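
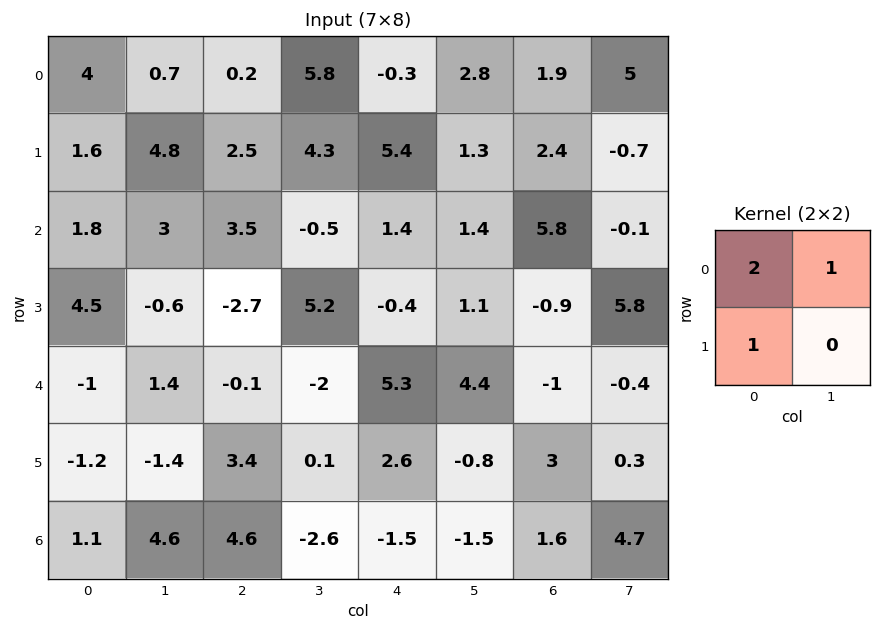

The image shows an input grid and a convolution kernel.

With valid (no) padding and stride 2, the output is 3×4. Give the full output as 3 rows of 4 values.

Output[0,0]: The receptive field on the input at this output position is [4 0.7 / 1.6 4.8]. Elementwise product with the kernel and sum: 4·2 + 0.7·1 + 1.6·1.
Output[0,1]: The receptive field on the input at this output position is [0.2 5.8 / 2.5 4.3]. Elementwise product with the kernel and sum: 0.2·2 + 5.8·1 + 2.5·1.

10.3 8.7 7.6 11.2
11.1 3.8 3.8 10.6
-1.8 1.2 17.6 0.6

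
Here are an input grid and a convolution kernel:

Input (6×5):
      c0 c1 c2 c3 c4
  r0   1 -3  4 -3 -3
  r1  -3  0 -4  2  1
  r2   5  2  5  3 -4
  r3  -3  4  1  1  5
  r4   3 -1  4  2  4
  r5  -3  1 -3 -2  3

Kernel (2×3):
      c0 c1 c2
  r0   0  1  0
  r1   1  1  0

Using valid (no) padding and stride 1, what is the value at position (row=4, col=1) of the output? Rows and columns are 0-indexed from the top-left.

2

The receptive field on the input at this output position is [-1 4 2 / 1 -3 -2]. Elementwise product with the kernel and sum: 4·1 + 1·1 + -3·1.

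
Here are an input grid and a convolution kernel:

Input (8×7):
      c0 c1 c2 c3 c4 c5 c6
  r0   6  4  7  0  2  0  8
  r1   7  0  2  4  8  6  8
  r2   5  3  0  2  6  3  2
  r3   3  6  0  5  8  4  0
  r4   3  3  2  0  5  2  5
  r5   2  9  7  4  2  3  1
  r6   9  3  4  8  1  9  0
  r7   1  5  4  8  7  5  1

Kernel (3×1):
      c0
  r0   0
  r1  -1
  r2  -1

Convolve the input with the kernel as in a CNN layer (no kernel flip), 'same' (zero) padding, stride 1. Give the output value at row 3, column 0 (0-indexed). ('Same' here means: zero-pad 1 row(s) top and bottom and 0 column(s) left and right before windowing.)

The receptive field on the zero-padded input at this output position is [5 / 3 / 3]. Elementwise product with the kernel and sum: 3·-1 + 3·-1.

-6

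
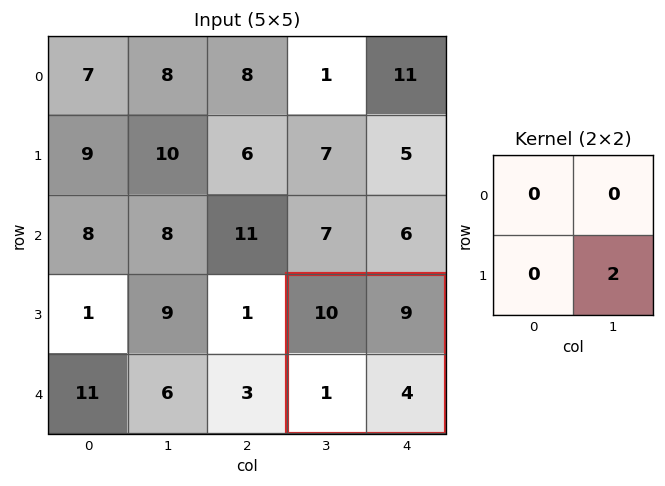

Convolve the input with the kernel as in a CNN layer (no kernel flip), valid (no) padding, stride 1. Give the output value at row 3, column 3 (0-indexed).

The receptive field on the input at this output position is [10 9 / 1 4]. Elementwise product with the kernel and sum: 4·2.

8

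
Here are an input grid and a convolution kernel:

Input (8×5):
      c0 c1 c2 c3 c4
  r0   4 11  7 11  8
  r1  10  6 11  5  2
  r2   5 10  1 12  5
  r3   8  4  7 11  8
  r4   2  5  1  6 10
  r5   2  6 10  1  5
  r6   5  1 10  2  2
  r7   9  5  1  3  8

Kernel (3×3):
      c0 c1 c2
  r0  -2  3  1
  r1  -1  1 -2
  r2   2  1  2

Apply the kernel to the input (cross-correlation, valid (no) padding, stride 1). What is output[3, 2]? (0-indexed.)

43

The receptive field on the input at this output position is [7 11 8 / 1 6 10 / 10 1 5]. Elementwise product with the kernel and sum: 7·-2 + 11·3 + 8·1 + 1·-1 + 6·1 + 10·-2 + 10·2 + 1·1 + 5·2.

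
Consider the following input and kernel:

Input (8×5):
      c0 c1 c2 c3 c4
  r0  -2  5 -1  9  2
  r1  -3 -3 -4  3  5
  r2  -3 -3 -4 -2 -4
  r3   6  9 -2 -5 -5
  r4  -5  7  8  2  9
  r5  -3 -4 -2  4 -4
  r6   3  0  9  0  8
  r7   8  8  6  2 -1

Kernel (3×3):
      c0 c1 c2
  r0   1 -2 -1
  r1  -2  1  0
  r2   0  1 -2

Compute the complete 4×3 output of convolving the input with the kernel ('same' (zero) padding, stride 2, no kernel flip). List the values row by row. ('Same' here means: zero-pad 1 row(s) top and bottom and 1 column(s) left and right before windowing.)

Output[0,0]: The receptive field on the zero-padded input at this output position is [0 0 0 / 0 -2 5 / 0 -3 -3]. Elementwise product with the kernel and sum: 0·1 + 0·-2 + 0·-1 + 0·-2 + -2·1 + -3·1 + -3·-2.
Output[0,1]: The receptive field on the zero-padded input at this output position is [0 0 0 / 5 -1 9 / -3 -4 3]. Elementwise product with the kernel and sum: 0·1 + 0·-2 + 0·-1 + 5·-2 + -1·1 + -4·1 + 3·-2.

1 -21 -11
-6 12 -12
-21 2 6
5 7 19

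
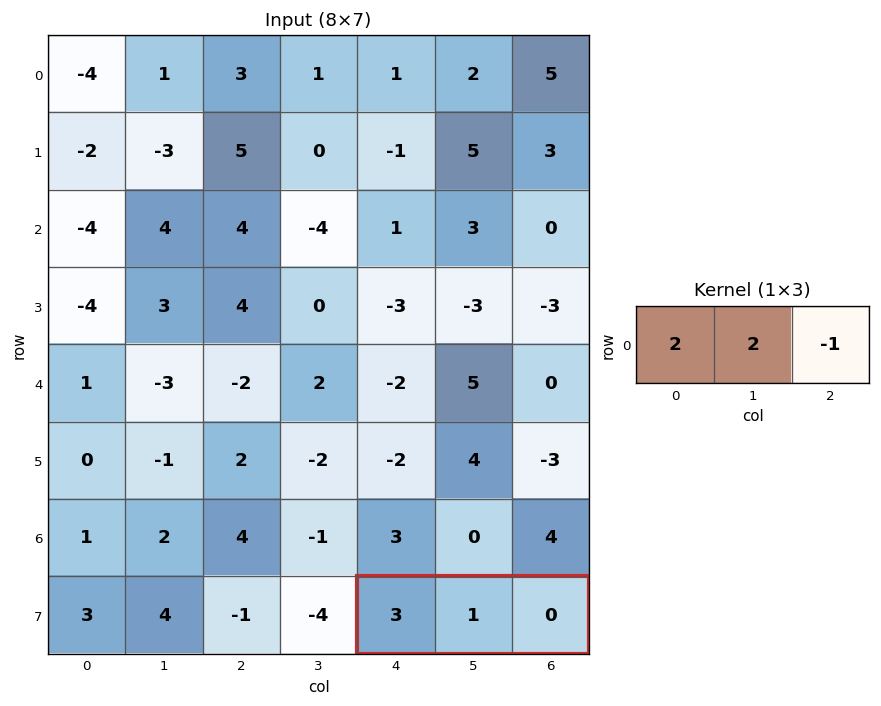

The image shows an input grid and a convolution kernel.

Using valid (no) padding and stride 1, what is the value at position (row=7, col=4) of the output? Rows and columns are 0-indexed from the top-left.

The receptive field on the input at this output position is [3 1 0]. Elementwise product with the kernel and sum: 3·2 + 1·2 + 0·-1.

8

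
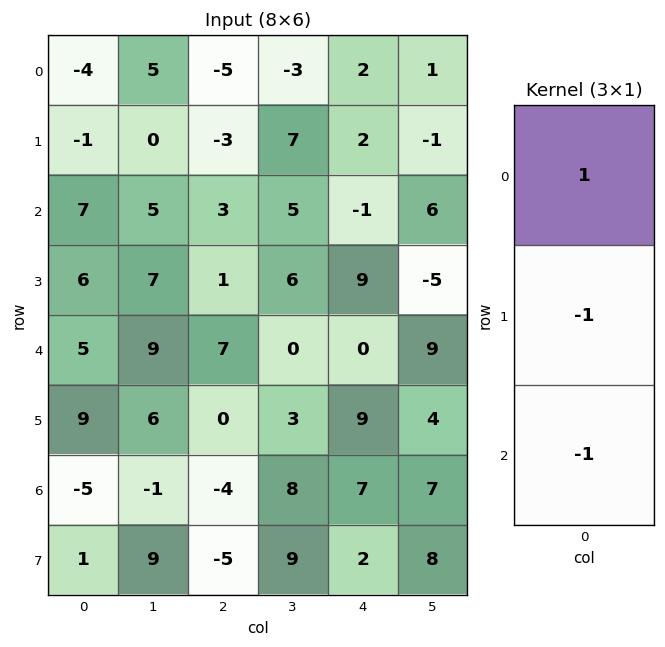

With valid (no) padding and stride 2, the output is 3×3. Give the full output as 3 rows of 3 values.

-10 -5 1
-4 -5 -10
1 11 -16

Output[0,0]: The receptive field on the input at this output position is [-4 / -1 / 7]. Elementwise product with the kernel and sum: -4·1 + -1·-1 + 7·-1.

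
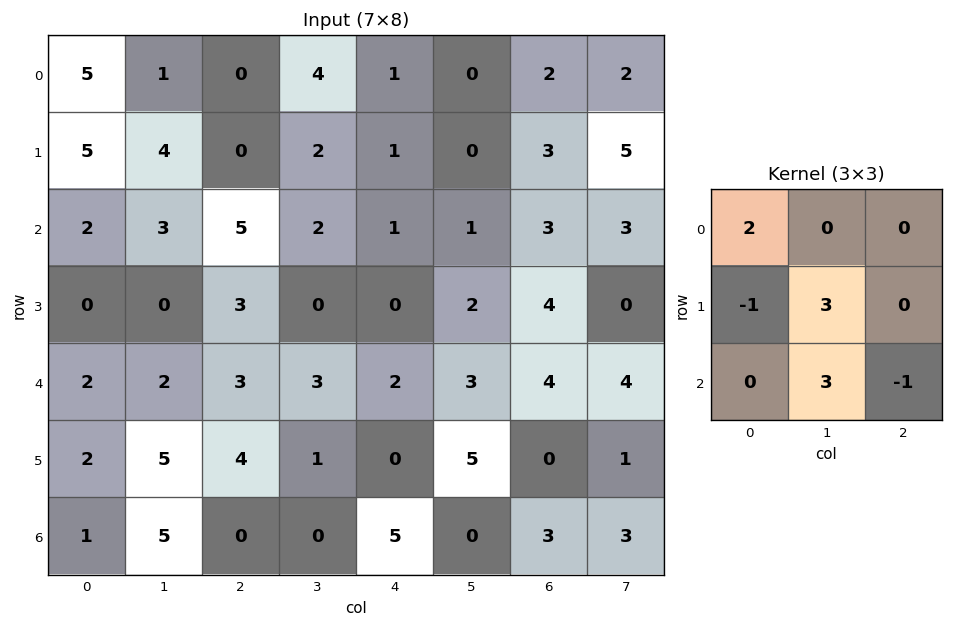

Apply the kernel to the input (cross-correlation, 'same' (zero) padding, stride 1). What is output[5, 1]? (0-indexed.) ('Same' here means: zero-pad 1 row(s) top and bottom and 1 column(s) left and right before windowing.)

32

The receptive field on the zero-padded input at this output position is [2 2 3 / 2 5 4 / 1 5 0]. Elementwise product with the kernel and sum: 2·2 + 2·-1 + 5·3 + 5·3 + 0·-1.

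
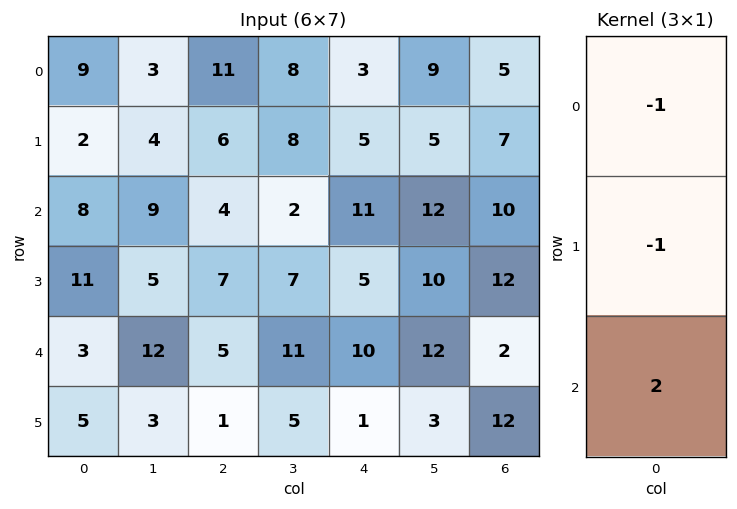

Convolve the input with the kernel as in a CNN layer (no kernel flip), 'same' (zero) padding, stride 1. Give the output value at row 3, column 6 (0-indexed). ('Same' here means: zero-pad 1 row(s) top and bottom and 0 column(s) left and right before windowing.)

-18

The receptive field on the zero-padded input at this output position is [10 / 12 / 2]. Elementwise product with the kernel and sum: 10·-1 + 12·-1 + 2·2.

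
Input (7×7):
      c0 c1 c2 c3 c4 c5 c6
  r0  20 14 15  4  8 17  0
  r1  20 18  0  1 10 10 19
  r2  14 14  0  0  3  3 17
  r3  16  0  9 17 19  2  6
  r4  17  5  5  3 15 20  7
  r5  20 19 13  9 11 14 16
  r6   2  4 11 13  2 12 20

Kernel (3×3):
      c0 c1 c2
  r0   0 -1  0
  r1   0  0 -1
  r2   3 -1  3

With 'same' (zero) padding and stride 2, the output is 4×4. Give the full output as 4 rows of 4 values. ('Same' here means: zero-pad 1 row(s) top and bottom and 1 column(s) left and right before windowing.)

Output[0,0]: The receptive field on the zero-padded input at this output position is [0 0 0 / 0 20 14 / 0 20 18]. Elementwise product with the kernel and sum: 0·-1 + 14·-1 + 0·3 + 20·-1 + 18·3.
Output[0,1]: The receptive field on the zero-padded input at this output position is [0 0 0 / 14 15 4 / 18 0 1]. Elementwise product with the kernel and sum: 0·-1 + 4·-1 + 18·3 + 0·-1 + 1·3.

20 53 6 11
-50 42 25 -19
16 59 19 20
-24 -26 -23 -16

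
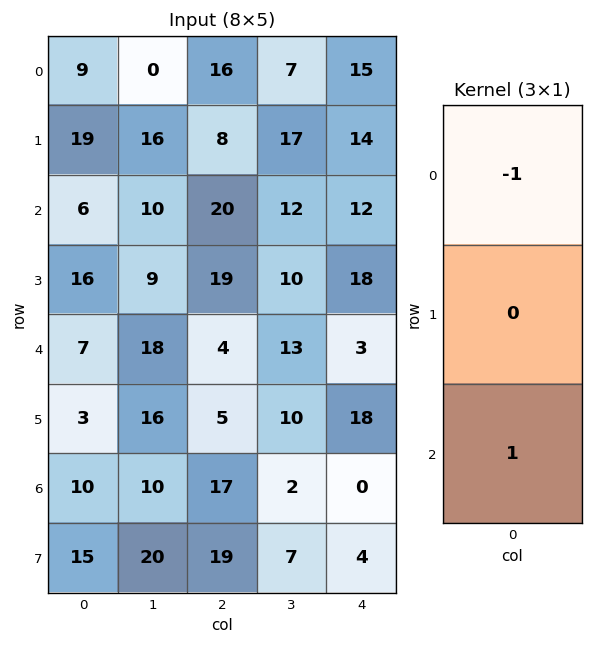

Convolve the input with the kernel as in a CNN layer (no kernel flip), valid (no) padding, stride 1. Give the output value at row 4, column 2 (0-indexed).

13

The receptive field on the input at this output position is [4 / 5 / 17]. Elementwise product with the kernel and sum: 4·-1 + 17·1.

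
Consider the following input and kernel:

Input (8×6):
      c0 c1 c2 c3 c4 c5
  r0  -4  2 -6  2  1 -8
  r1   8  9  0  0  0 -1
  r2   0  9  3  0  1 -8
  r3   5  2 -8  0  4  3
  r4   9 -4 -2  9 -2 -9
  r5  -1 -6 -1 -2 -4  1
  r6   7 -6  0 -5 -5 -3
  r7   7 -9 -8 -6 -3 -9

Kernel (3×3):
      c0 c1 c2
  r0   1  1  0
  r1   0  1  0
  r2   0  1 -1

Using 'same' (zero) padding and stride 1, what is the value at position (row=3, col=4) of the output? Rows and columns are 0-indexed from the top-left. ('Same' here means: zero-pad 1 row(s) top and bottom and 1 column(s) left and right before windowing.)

12

The receptive field on the zero-padded input at this output position is [0 1 -8 / 0 4 3 / 9 -2 -9]. Elementwise product with the kernel and sum: 0·1 + 1·1 + 4·1 + -2·1 + -9·-1.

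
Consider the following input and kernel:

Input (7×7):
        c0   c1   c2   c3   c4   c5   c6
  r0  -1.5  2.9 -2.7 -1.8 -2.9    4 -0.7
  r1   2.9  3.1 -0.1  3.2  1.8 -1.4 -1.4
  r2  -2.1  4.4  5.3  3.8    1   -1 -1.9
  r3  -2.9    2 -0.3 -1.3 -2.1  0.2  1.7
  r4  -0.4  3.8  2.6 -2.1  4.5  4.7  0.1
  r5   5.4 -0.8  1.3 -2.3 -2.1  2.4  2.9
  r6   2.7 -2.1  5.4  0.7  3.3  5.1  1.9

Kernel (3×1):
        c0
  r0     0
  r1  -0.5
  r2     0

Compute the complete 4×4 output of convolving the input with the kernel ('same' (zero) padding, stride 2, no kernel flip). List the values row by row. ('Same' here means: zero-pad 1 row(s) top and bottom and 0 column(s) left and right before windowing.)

Output[0,0]: The receptive field on the zero-padded input at this output position is [0 / -1.5 / 2.9]. Elementwise product with the kernel and sum: -1.5·-0.5.

0.75 1.35 1.45 0.35
1.05 -2.65 -0.5 0.95
0.2 -1.3 -2.25 -0.05
-1.35 -2.7 -1.65 -0.95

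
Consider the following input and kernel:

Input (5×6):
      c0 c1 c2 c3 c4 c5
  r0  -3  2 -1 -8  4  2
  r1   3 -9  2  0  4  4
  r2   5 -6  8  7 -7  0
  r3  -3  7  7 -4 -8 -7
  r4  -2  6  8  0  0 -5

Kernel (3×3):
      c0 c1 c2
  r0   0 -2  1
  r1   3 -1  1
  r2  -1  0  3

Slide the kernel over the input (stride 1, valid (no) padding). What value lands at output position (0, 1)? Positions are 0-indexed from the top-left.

The receptive field on the input at this output position is [2 -1 -8 / -9 2 0 / -6 8 7]. Elementwise product with the kernel and sum: -1·-2 + -8·1 + -9·3 + 2·-1 + 0·1 + -6·-1 + 7·3.

-8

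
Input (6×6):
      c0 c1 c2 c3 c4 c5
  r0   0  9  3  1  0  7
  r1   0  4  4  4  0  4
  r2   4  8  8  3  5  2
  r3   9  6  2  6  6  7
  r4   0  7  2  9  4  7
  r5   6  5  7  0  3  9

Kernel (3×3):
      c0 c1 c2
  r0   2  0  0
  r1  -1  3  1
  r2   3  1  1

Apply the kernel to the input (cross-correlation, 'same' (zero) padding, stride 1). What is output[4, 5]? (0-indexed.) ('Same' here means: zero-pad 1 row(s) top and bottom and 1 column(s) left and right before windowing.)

The receptive field on the zero-padded input at this output position is [6 7 0 / 4 7 0 / 3 9 0]. Elementwise product with the kernel and sum: 6·2 + 4·-1 + 7·3 + 0·1 + 3·3 + 9·1 + 0·1.

47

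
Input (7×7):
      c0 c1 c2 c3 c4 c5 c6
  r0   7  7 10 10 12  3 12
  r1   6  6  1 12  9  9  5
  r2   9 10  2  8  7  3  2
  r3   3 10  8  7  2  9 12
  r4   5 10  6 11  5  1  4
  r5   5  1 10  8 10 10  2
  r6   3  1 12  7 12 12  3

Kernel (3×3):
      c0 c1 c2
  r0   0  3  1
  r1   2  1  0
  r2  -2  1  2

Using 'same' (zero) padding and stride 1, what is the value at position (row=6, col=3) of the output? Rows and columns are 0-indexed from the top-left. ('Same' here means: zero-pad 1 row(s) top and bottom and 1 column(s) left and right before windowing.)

The receptive field on the zero-padded input at this output position is [10 8 10 / 12 7 12 / 0 0 0]. Elementwise product with the kernel and sum: 8·3 + 10·1 + 12·2 + 7·1 + 0·-2 + 0·1 + 0·2.

65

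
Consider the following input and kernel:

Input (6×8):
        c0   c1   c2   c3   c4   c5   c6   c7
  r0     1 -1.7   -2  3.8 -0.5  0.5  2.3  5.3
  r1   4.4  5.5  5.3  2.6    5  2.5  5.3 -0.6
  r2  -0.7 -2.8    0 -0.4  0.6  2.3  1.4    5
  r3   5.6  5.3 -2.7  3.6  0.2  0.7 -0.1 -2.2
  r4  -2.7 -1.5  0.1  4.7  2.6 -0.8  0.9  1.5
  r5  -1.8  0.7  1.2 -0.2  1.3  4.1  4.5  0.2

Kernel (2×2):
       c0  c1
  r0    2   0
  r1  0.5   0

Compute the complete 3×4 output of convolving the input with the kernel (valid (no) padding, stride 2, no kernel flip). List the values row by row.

4.2 -1.35 1.5 7.25
1.4 -1.35 1.3 2.75
-6.3 0.8 5.85 4.05

Output[0,0]: The receptive field on the input at this output position is [1 -1.7 / 4.4 5.5]. Elementwise product with the kernel and sum: 1·2 + 4.4·0.5.
Output[0,1]: The receptive field on the input at this output position is [-2 3.8 / 5.3 2.6]. Elementwise product with the kernel and sum: -2·2 + 5.3·0.5.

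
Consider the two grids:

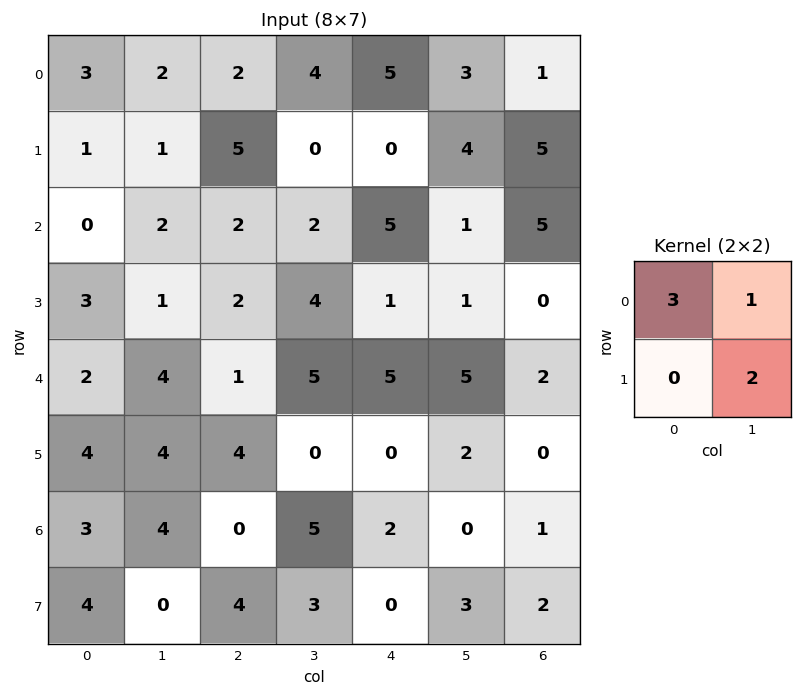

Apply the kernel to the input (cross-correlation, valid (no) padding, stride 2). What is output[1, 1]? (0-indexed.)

The receptive field on the input at this output position is [2 2 / 2 4]. Elementwise product with the kernel and sum: 2·3 + 2·1 + 4·2.

16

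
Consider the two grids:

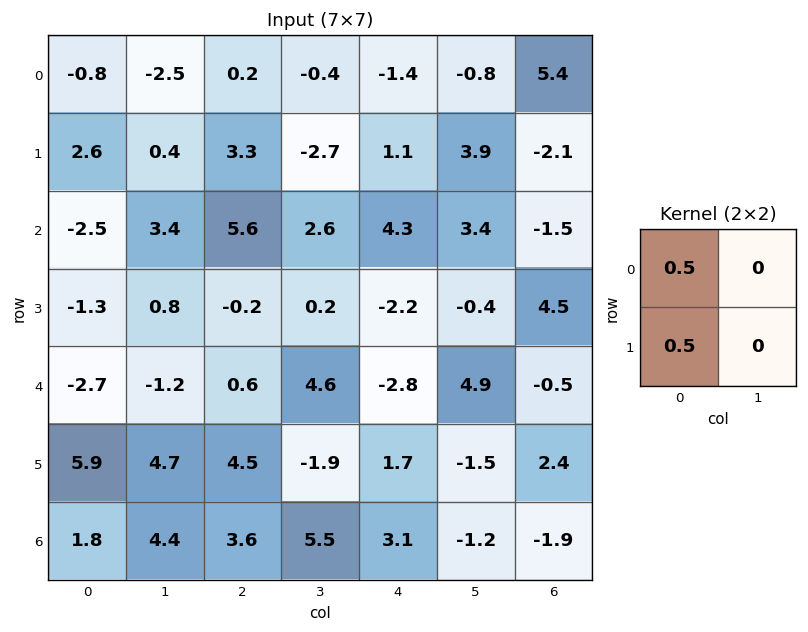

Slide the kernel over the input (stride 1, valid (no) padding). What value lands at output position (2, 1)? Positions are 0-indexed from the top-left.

2.1

The receptive field on the input at this output position is [3.4 5.6 / 0.8 -0.2]. Elementwise product with the kernel and sum: 3.4·0.5 + 0.8·0.5.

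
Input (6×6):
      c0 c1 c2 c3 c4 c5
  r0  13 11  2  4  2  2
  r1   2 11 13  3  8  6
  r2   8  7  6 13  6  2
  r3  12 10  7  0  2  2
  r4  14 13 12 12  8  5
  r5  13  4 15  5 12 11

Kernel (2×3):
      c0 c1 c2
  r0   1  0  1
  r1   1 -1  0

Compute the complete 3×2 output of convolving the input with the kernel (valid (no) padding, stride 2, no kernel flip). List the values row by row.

Output[0,0]: The receptive field on the input at this output position is [13 11 2 / 2 11 13]. Elementwise product with the kernel and sum: 13·1 + 2·1 + 2·1 + 11·-1.
Output[0,1]: The receptive field on the input at this output position is [2 4 2 / 13 3 8]. Elementwise product with the kernel and sum: 2·1 + 2·1 + 13·1 + 3·-1.

6 14
16 19
35 30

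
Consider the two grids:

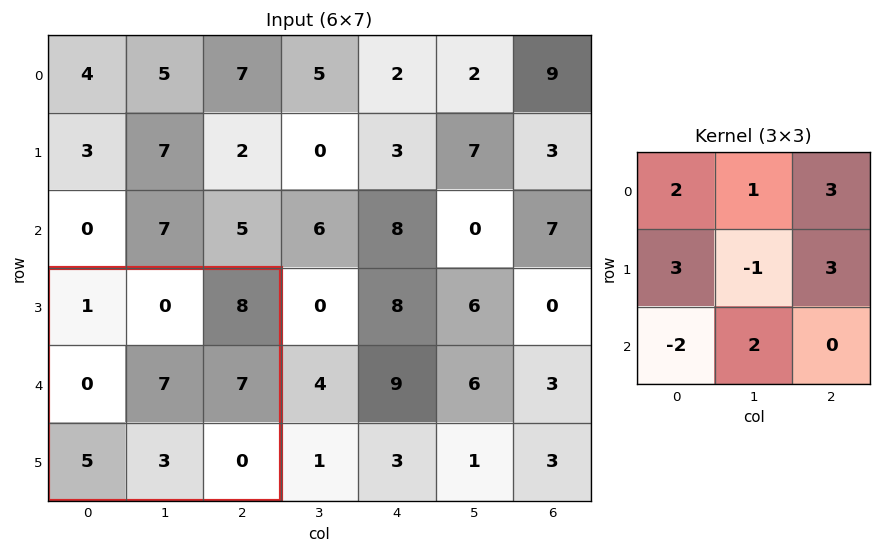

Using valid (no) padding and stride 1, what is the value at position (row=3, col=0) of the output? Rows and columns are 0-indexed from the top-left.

The receptive field on the input at this output position is [1 0 8 / 0 7 7 / 5 3 0]. Elementwise product with the kernel and sum: 1·2 + 0·1 + 8·3 + 0·3 + 7·-1 + 7·3 + 5·-2 + 3·2.

36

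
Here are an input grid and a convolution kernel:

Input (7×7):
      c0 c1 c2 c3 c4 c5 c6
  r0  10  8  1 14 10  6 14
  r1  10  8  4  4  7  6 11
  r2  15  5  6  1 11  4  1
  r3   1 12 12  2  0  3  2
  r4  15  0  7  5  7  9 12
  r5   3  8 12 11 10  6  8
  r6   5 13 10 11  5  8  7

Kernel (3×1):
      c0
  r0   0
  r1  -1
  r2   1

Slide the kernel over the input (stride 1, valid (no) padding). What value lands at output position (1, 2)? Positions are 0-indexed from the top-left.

The receptive field on the input at this output position is [4 / 6 / 12]. Elementwise product with the kernel and sum: 6·-1 + 12·1.

6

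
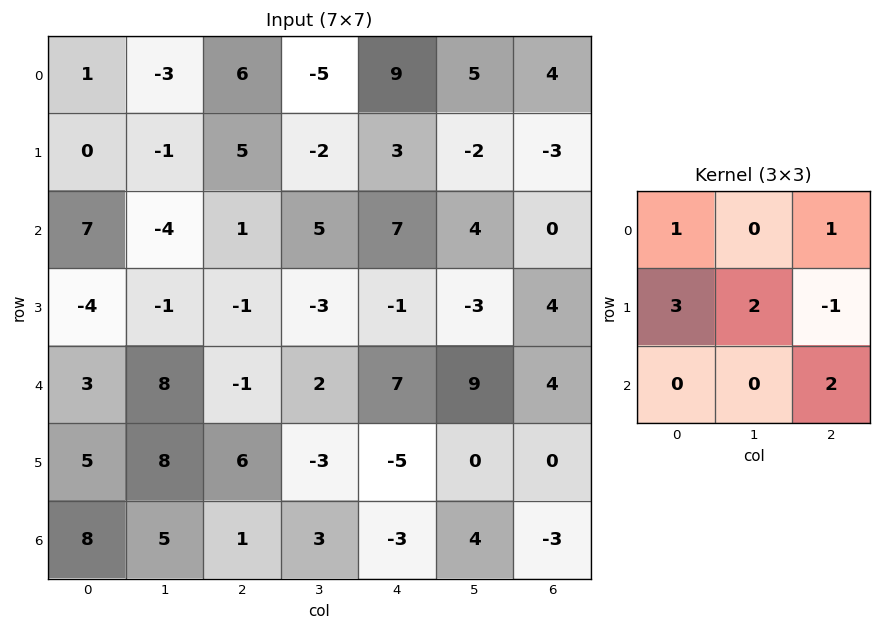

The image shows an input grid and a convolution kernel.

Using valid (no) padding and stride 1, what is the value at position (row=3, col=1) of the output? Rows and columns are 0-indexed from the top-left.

The receptive field on the input at this output position is [-1 -1 -3 / 8 -1 2 / 8 6 -3]. Elementwise product with the kernel and sum: -1·1 + -3·1 + 8·3 + -1·2 + 2·-1 + -3·2.

10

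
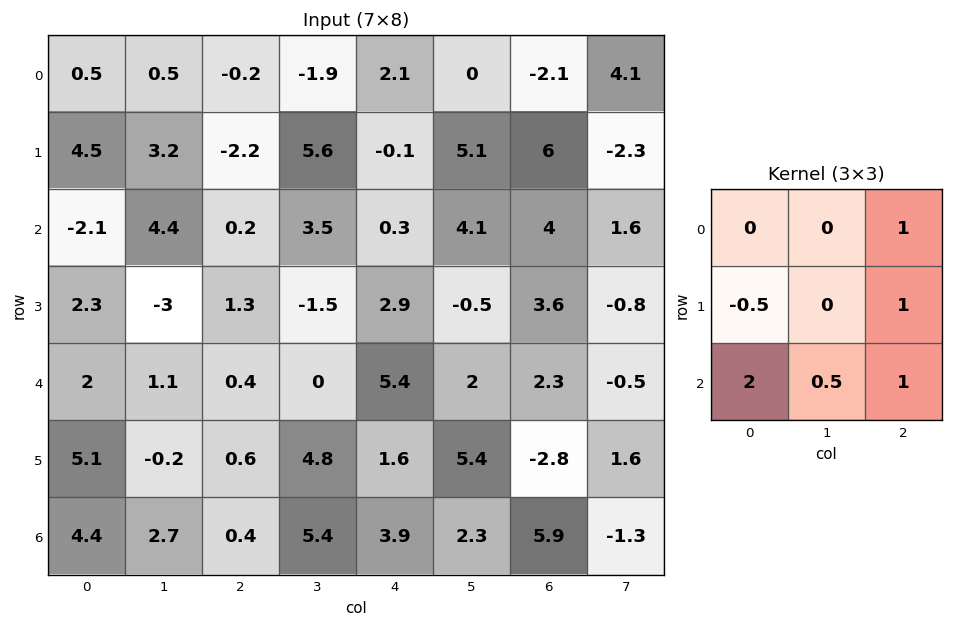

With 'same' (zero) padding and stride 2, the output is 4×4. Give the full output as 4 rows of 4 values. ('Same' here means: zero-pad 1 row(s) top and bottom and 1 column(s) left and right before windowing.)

Output[0,0]: The receptive field on the zero-padded input at this output position is [0 0 0 / 0 0.5 0.5 / 0 4.5 3.2]. Elementwise product with the kernel and sum: 0·1 + 0·-0.5 + 0.5·1 + 0·2 + 4.5·0.5 + 3.2·1.

5.95 8.75 17.2 15
5.75 0.05 5.4 -2.75
0.45 2.65 17.3 8.7
2.5 8.85 5 -0.85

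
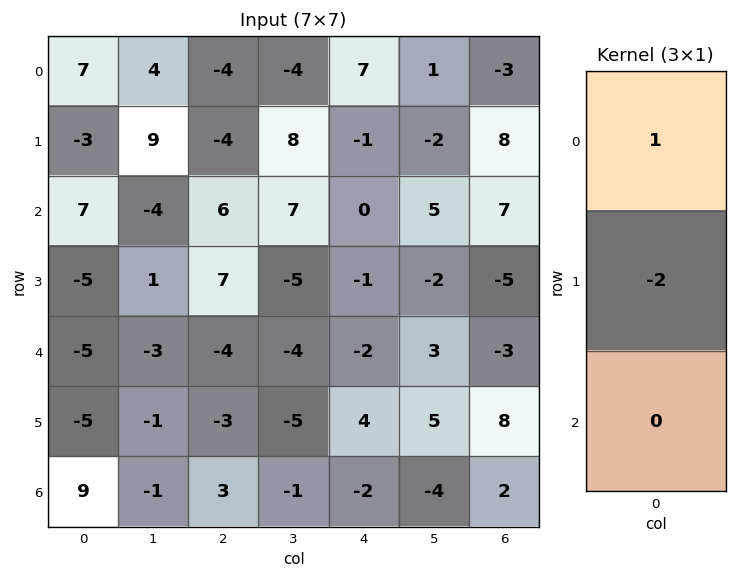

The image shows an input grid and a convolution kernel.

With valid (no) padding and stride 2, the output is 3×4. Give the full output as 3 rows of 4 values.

Output[0,0]: The receptive field on the input at this output position is [7 / -3 / 7]. Elementwise product with the kernel and sum: 7·1 + -3·-2.

13 4 9 -19
17 -8 2 17
5 2 -10 -19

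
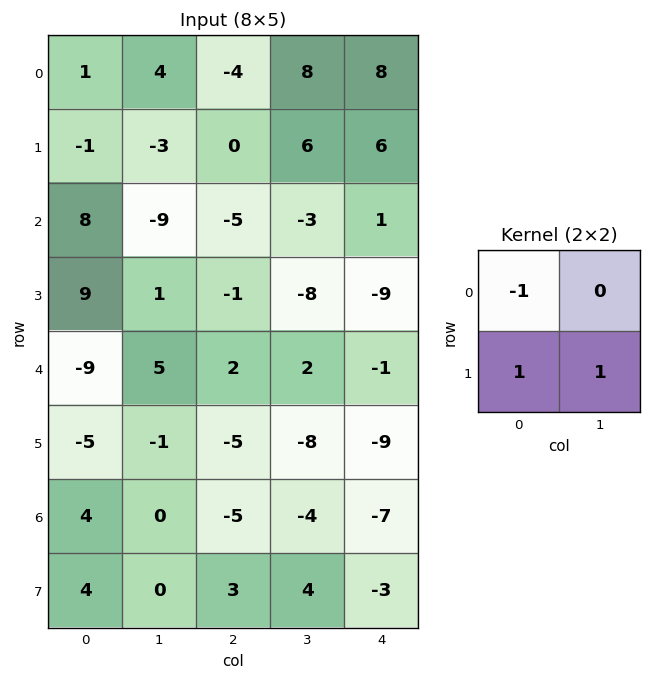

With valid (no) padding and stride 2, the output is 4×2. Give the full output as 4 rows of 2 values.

-5 10
2 -4
3 -15
0 12

Output[0,0]: The receptive field on the input at this output position is [1 4 / -1 -3]. Elementwise product with the kernel and sum: 1·-1 + -1·1 + -3·1.
Output[0,1]: The receptive field on the input at this output position is [-4 8 / 0 6]. Elementwise product with the kernel and sum: -4·-1 + 0·1 + 6·1.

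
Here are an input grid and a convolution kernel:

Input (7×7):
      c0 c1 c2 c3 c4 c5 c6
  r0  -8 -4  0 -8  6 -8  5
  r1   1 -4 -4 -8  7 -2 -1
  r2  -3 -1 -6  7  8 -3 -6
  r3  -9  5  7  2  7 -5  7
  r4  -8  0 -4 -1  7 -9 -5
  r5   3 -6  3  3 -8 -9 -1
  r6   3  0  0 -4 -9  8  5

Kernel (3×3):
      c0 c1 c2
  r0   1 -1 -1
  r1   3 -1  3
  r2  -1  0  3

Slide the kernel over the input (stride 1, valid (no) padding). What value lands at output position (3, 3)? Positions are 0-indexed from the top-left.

The receptive field on the input at this output position is [2 7 -5 / -1 7 -9 / 3 -8 -9]. Elementwise product with the kernel and sum: 2·1 + 7·-1 + -5·-1 + -1·3 + 7·-1 + -9·3 + 3·-1 + -9·3.

-67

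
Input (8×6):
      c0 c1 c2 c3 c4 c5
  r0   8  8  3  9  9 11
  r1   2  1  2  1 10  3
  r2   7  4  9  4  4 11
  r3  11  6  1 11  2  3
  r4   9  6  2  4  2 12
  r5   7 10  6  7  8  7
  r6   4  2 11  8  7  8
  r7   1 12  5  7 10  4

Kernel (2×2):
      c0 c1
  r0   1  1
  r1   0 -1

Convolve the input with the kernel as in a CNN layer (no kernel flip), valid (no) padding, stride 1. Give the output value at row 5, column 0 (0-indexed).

15

The receptive field on the input at this output position is [7 10 / 4 2]. Elementwise product with the kernel and sum: 7·1 + 10·1 + 2·-1.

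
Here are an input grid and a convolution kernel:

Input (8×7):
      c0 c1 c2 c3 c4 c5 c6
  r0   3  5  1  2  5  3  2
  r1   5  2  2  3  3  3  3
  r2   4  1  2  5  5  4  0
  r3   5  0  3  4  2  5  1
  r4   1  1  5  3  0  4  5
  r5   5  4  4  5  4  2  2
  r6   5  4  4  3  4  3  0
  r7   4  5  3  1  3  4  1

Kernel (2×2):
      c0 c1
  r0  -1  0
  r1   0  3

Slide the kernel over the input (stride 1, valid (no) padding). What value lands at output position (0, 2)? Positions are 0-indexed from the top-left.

8

The receptive field on the input at this output position is [1 2 / 2 3]. Elementwise product with the kernel and sum: 1·-1 + 3·3.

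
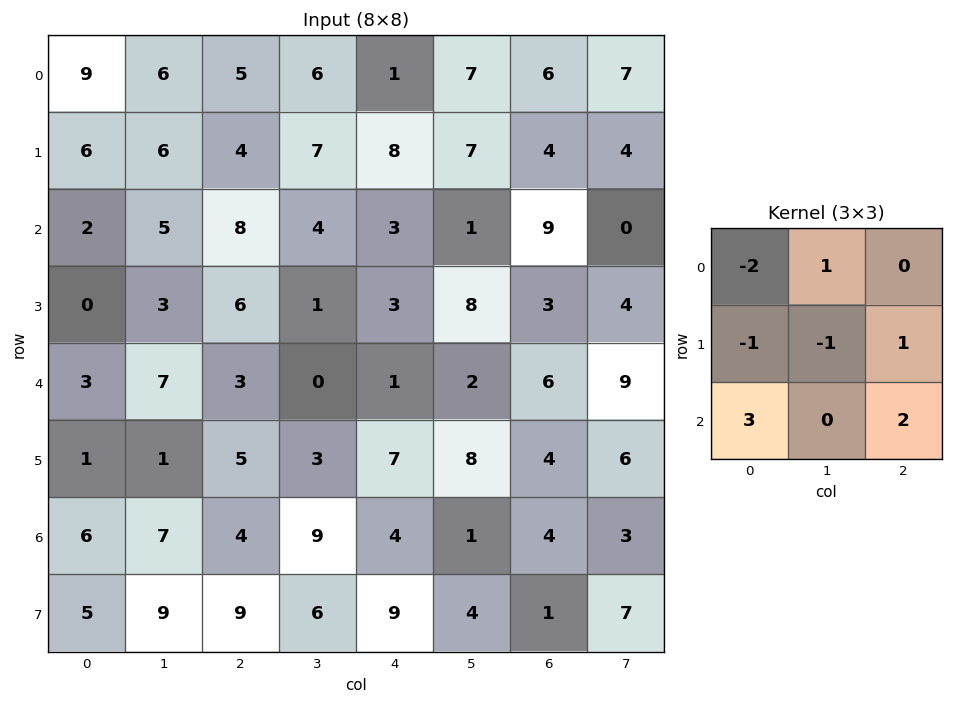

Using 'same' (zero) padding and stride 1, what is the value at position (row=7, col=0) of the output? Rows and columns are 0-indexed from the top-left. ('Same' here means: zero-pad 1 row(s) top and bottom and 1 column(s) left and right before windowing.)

The receptive field on the zero-padded input at this output position is [0 6 7 / 0 5 9 / 0 0 0]. Elementwise product with the kernel and sum: 0·-2 + 6·1 + 0·-1 + 5·-1 + 9·1 + 0·3 + 0·2.

10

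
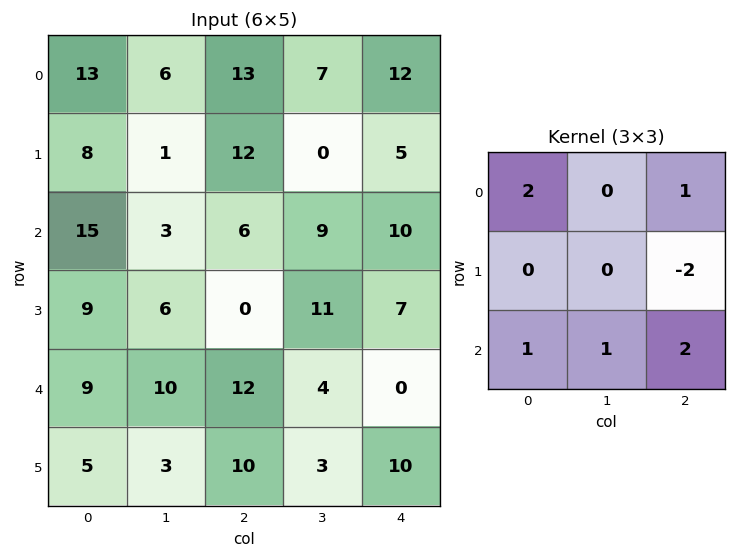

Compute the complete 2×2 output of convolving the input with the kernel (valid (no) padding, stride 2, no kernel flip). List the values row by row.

45 63
79 24

Output[0,0]: The receptive field on the input at this output position is [13 6 13 / 8 1 12 / 15 3 6]. Elementwise product with the kernel and sum: 13·2 + 13·1 + 12·-2 + 15·1 + 3·1 + 6·2.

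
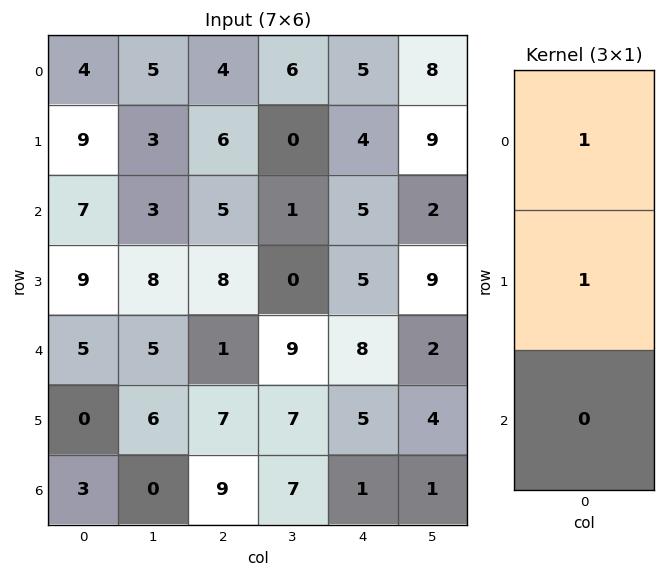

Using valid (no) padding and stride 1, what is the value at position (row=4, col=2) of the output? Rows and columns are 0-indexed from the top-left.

The receptive field on the input at this output position is [1 / 7 / 9]. Elementwise product with the kernel and sum: 1·1 + 7·1.

8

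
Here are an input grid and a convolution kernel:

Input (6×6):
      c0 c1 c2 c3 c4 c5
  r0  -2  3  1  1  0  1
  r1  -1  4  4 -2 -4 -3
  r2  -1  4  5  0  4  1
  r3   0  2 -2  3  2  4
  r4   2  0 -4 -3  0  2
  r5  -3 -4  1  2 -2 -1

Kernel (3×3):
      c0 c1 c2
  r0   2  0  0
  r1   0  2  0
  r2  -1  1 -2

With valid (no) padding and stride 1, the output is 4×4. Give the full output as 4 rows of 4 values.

-1 15 -15 -4
12 8 9 -5
8 6 17 3
-3 -3 -5 4

Output[0,0]: The receptive field on the input at this output position is [-2 3 1 / -1 4 4 / -1 4 5]. Elementwise product with the kernel and sum: -2·2 + 4·2 + -1·-1 + 4·1 + 5·-2.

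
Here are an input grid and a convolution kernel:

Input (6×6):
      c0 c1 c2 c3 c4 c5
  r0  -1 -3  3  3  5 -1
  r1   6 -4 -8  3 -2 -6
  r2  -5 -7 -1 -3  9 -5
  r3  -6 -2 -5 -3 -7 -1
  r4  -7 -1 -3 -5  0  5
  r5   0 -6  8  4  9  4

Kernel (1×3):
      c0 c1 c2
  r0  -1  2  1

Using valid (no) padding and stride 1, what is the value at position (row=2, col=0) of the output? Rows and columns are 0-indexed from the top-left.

The receptive field on the input at this output position is [-5 -7 -1]. Elementwise product with the kernel and sum: -5·-1 + -7·2 + -1·1.

-10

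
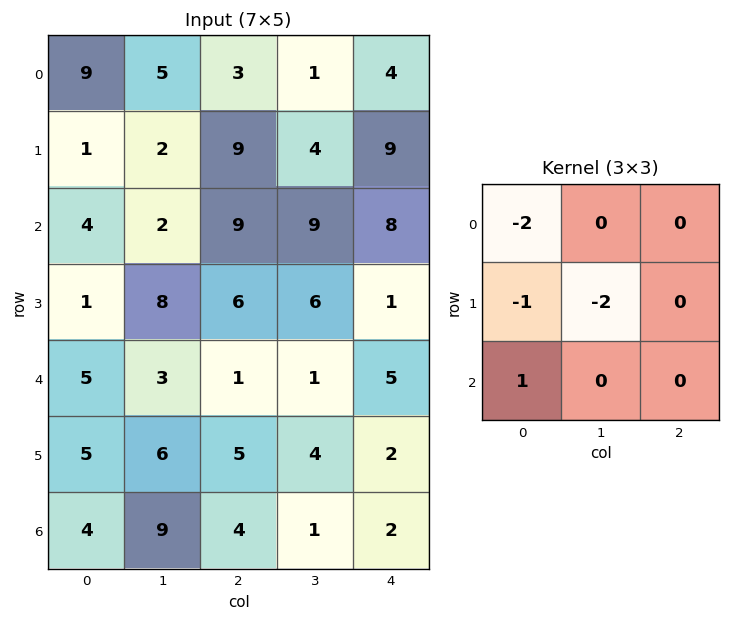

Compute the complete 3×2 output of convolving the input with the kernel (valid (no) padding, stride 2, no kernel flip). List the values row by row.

-19 -14
-20 -35
-23 -11

Output[0,0]: The receptive field on the input at this output position is [9 5 3 / 1 2 9 / 4 2 9]. Elementwise product with the kernel and sum: 9·-2 + 1·-1 + 2·-2 + 4·1.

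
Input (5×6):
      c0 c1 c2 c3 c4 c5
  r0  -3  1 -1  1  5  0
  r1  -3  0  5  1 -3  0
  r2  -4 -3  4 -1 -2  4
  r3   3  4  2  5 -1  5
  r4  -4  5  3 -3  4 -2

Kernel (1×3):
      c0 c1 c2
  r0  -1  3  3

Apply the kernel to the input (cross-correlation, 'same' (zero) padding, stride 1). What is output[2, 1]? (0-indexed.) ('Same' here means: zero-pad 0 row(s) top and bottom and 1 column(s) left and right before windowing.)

The receptive field on the zero-padded input at this output position is [-4 -3 4]. Elementwise product with the kernel and sum: -4·-1 + -3·3 + 4·3.

7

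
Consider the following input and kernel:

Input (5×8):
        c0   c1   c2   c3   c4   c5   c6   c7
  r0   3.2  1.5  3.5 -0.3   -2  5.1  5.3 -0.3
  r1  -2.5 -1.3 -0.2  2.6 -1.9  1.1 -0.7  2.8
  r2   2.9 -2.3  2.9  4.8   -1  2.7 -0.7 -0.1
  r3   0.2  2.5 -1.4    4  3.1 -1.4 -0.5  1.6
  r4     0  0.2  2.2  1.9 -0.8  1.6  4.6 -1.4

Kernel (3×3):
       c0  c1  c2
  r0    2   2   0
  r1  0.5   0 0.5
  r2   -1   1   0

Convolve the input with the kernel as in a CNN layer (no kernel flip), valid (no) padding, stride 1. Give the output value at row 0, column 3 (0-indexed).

The receptive field on the input at this output position is [-0.3 -2 5.1 / 2.6 -1.9 1.1 / 4.8 -1 2.7]. Elementwise product with the kernel and sum: -0.3·2 + -2·2 + 2.6·0.5 + 1.1·0.5 + 4.8·-1 + -1·1.

-8.55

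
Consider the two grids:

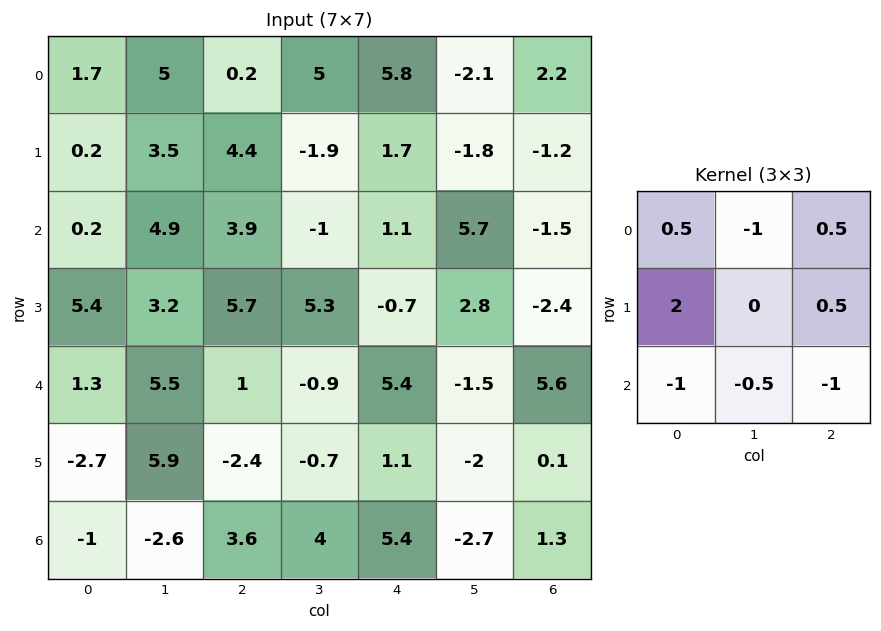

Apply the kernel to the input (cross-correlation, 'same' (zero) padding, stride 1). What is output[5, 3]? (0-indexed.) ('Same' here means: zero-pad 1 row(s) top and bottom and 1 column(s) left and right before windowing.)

-11.15

The receptive field on the zero-padded input at this output position is [1 -0.9 5.4 / -2.4 -0.7 1.1 / 3.6 4 5.4]. Elementwise product with the kernel and sum: 1·0.5 + -0.9·-1 + 5.4·0.5 + -2.4·2 + 1.1·0.5 + 3.6·-1 + 4·-0.5 + 5.4·-1.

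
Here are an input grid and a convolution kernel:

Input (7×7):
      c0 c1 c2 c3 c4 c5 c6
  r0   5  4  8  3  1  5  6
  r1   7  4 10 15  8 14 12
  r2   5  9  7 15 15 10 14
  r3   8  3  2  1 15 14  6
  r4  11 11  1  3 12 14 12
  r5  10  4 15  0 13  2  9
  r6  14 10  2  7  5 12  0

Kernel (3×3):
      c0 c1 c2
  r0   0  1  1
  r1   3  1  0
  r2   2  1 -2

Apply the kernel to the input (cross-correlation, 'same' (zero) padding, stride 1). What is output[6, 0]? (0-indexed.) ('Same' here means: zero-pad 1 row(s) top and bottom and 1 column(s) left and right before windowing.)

28

The receptive field on the zero-padded input at this output position is [0 10 4 / 0 14 10 / 0 0 0]. Elementwise product with the kernel and sum: 10·1 + 4·1 + 0·3 + 14·1 + 0·2 + 0·1 + 0·-2.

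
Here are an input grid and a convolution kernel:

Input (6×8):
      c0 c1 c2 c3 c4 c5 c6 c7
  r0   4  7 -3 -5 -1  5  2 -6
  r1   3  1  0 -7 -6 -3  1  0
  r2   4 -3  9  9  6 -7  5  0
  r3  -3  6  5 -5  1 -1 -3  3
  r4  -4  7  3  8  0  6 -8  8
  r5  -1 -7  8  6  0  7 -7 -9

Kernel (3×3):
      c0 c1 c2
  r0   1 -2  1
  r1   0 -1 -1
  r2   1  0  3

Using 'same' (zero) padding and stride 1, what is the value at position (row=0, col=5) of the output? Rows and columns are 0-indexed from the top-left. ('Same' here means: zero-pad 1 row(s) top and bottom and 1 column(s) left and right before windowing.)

-10

The receptive field on the zero-padded input at this output position is [0 0 0 / -1 5 2 / -6 -3 1]. Elementwise product with the kernel and sum: 0·1 + 0·-2 + 0·1 + 5·-1 + 2·-1 + -6·1 + 1·3.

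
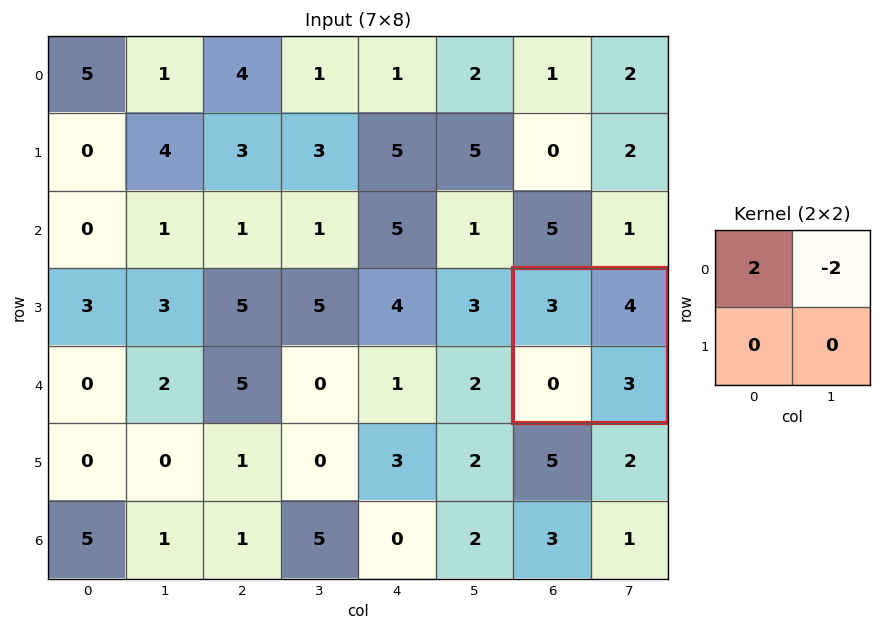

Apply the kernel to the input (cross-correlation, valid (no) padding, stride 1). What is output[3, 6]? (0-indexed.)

-2

The receptive field on the input at this output position is [3 4 / 0 3]. Elementwise product with the kernel and sum: 3·2 + 4·-2.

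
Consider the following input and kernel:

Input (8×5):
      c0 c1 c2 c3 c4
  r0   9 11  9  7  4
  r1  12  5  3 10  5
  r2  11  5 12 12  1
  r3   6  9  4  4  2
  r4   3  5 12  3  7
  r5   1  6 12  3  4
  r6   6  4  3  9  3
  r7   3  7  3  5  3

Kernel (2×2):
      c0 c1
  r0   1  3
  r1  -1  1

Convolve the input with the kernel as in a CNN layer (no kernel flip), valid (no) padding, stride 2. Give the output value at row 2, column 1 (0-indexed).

The receptive field on the input at this output position is [12 3 / 12 3]. Elementwise product with the kernel and sum: 12·1 + 3·3 + 12·-1 + 3·1.

12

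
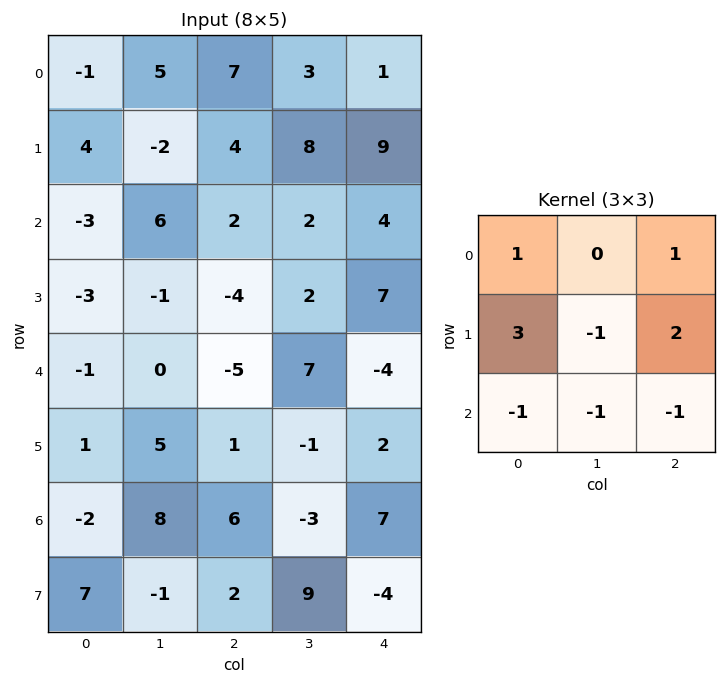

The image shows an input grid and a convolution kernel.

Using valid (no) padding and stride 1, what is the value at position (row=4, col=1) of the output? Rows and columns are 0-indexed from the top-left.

The receptive field on the input at this output position is [0 -5 7 / 5 1 -1 / 8 6 -3]. Elementwise product with the kernel and sum: 0·1 + 7·1 + 5·3 + 1·-1 + -1·2 + 8·-1 + 6·-1 + -3·-1.

8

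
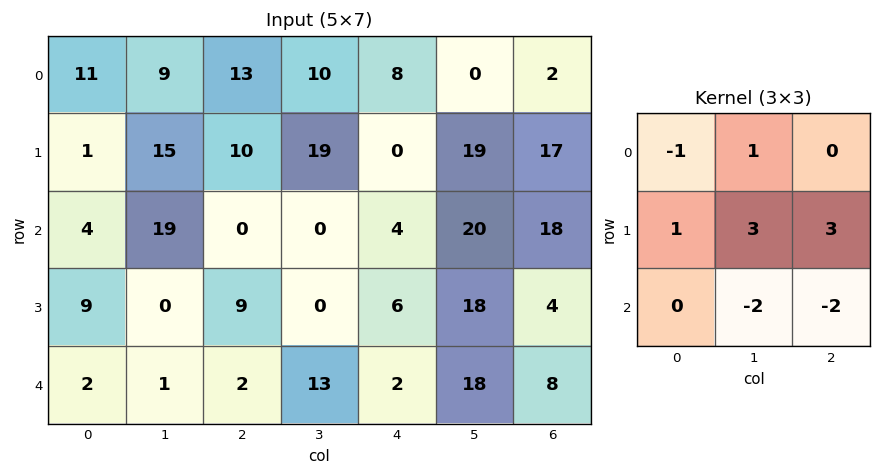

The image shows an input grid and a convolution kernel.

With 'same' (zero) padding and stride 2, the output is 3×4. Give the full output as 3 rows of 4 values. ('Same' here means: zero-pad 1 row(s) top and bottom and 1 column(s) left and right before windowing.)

28 20 -4 -28
52 -4 5 64
18 55 79 28

Output[0,0]: The receptive field on the zero-padded input at this output position is [0 0 0 / 0 11 9 / 0 1 15]. Elementwise product with the kernel and sum: 0·-1 + 0·1 + 0·1 + 11·3 + 9·3 + 1·-2 + 15·-2.
Output[0,1]: The receptive field on the zero-padded input at this output position is [0 0 0 / 9 13 10 / 15 10 19]. Elementwise product with the kernel and sum: 0·-1 + 0·1 + 9·1 + 13·3 + 10·3 + 10·-2 + 19·-2.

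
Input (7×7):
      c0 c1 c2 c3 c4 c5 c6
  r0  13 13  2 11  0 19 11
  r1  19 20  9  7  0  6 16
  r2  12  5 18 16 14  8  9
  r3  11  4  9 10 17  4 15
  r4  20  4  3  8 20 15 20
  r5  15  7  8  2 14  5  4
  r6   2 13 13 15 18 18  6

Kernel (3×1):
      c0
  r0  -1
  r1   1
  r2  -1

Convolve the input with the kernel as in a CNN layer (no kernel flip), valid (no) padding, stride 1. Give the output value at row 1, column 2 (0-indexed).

The receptive field on the input at this output position is [9 / 18 / 9]. Elementwise product with the kernel and sum: 9·-1 + 18·1 + 9·-1.

0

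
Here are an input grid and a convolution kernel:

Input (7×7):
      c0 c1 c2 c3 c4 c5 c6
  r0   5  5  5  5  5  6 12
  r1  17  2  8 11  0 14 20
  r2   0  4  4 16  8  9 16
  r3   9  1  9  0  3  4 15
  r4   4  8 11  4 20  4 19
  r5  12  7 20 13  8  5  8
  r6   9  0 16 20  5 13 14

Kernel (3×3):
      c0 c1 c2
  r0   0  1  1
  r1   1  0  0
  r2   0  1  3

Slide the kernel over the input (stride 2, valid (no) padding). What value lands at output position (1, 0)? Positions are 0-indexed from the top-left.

58

The receptive field on the input at this output position is [0 4 4 / 9 1 9 / 4 8 11]. Elementwise product with the kernel and sum: 4·1 + 4·1 + 9·1 + 8·1 + 11·3.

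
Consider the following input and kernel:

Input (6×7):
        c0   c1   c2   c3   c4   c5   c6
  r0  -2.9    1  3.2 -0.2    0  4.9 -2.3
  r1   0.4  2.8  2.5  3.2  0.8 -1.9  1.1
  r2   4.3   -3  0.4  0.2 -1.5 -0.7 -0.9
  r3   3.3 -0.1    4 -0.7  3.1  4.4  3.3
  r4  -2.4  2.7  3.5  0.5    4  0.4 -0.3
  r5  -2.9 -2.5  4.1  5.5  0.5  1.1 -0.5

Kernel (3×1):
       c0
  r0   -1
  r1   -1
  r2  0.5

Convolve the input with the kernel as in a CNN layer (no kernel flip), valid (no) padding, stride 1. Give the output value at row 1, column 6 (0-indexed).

The receptive field on the input at this output position is [1.1 / -0.9 / 3.3]. Elementwise product with the kernel and sum: 1.1·-1 + -0.9·-1 + 3.3·0.5.

1.45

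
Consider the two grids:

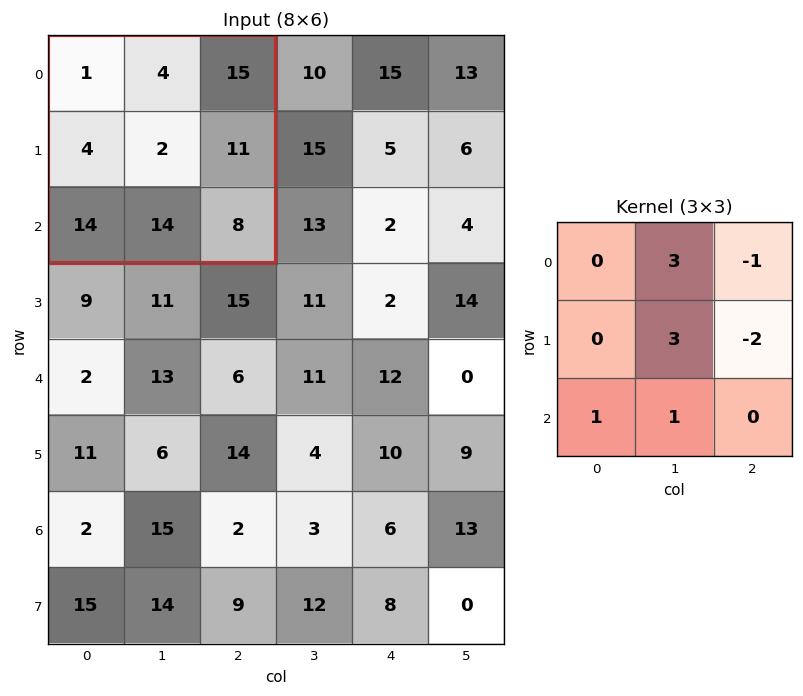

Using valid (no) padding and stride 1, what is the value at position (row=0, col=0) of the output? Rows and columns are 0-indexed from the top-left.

The receptive field on the input at this output position is [1 4 15 / 4 2 11 / 14 14 8]. Elementwise product with the kernel and sum: 4·3 + 15·-1 + 2·3 + 11·-2 + 14·1 + 14·1.

9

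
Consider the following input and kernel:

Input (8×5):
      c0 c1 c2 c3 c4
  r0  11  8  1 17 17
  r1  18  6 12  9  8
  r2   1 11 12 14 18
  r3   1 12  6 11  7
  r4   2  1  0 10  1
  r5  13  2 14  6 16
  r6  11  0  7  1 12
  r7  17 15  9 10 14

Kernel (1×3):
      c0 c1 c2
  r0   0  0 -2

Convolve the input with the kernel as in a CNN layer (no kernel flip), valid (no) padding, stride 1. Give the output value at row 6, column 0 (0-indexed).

The receptive field on the input at this output position is [11 0 7]. Elementwise product with the kernel and sum: 7·-2.

-14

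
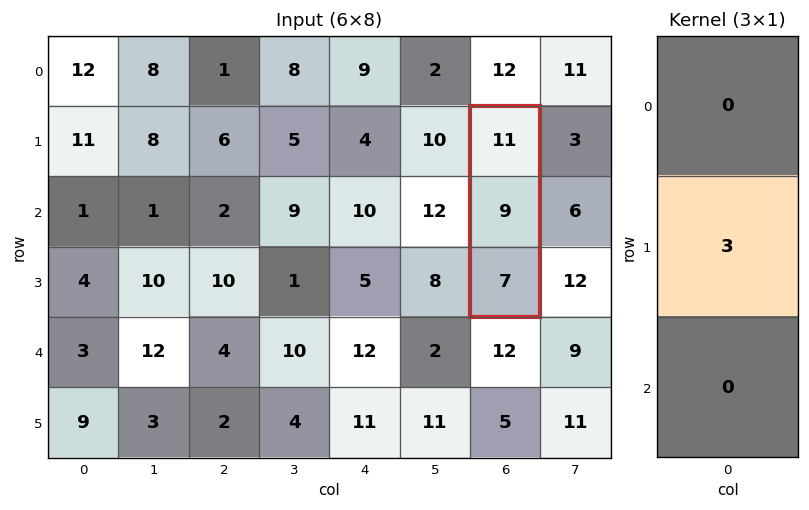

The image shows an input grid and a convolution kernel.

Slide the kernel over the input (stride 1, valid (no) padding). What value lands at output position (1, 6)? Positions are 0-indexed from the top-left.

The receptive field on the input at this output position is [11 / 9 / 7]. Elementwise product with the kernel and sum: 9·3.

27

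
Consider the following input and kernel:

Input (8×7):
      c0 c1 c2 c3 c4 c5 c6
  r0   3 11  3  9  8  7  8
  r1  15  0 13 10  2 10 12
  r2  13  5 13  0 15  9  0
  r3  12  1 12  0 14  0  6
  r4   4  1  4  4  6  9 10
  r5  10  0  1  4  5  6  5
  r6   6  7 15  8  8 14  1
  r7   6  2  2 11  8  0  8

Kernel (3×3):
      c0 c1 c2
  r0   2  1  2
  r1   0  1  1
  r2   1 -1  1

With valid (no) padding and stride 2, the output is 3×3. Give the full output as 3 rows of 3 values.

Output[0,0]: The receptive field on the input at this output position is [3 11 3 / 15 0 13 / 13 5 13]. Elementwise product with the kernel and sum: 3·2 + 11·1 + 3·2 + 0·1 + 13·1 + 13·1 + 5·-1 + 13·1.

57 71 67
77 76 52
32 48 47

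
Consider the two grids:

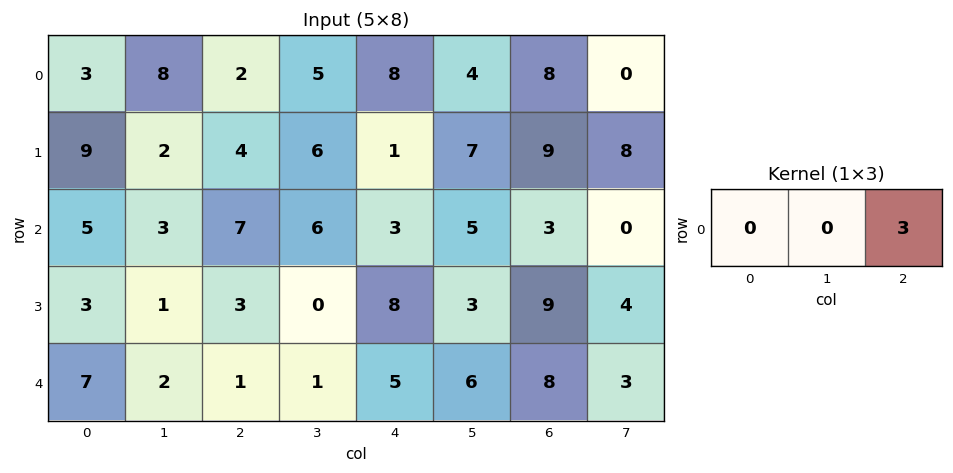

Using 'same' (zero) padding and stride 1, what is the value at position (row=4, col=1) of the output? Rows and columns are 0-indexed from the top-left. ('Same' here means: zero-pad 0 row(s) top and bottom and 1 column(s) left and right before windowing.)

The receptive field on the zero-padded input at this output position is [7 2 1]. Elementwise product with the kernel and sum: 1·3.

3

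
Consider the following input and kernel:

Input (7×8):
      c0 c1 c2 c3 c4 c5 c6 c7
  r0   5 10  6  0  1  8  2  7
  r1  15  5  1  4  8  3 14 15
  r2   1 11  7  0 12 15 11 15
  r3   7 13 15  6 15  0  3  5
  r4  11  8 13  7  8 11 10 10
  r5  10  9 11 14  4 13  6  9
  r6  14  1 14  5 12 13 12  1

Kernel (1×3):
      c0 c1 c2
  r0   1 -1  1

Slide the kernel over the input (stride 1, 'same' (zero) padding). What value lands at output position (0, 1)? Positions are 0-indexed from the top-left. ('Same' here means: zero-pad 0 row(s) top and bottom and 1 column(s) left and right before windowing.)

1

The receptive field on the zero-padded input at this output position is [5 10 6]. Elementwise product with the kernel and sum: 5·1 + 10·-1 + 6·1.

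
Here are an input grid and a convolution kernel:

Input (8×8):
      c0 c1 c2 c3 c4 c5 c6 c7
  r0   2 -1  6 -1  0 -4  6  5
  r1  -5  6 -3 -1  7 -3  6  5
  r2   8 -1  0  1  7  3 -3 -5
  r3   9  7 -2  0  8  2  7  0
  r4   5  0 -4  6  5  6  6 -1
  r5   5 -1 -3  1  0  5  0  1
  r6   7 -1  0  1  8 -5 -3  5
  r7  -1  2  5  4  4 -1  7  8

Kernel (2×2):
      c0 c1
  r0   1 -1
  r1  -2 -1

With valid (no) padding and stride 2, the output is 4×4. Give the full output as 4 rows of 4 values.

Output[0,0]: The receptive field on the input at this output position is [2 -1 / -5 6]. Elementwise product with the kernel and sum: 2·1 + -1·-1 + -5·-2 + 6·-1.

7 14 -7 -16
-16 3 -14 -12
-4 -5 -6 6
8 -15 6 -30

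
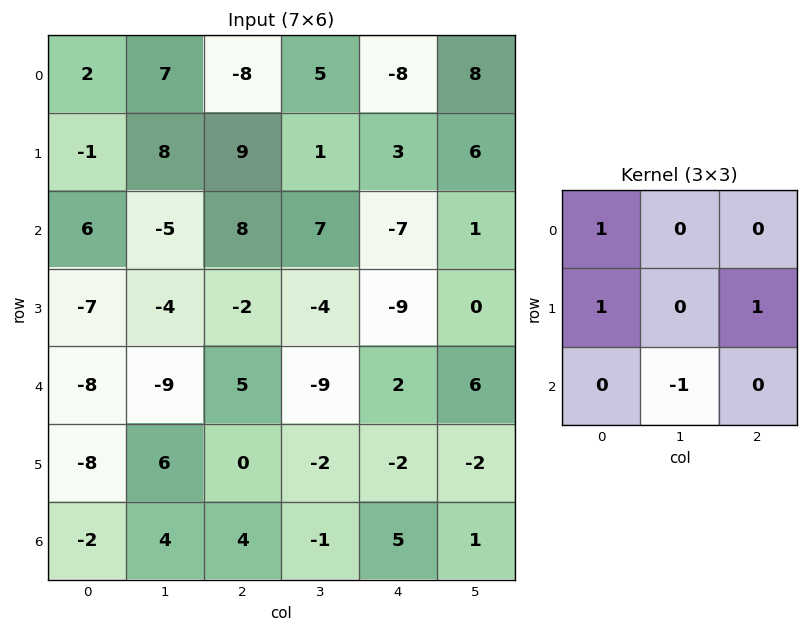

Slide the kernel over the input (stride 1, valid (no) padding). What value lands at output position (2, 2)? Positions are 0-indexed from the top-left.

The receptive field on the input at this output position is [8 7 -7 / -2 -4 -9 / 5 -9 2]. Elementwise product with the kernel and sum: 8·1 + -2·1 + -9·1 + -9·-1.

6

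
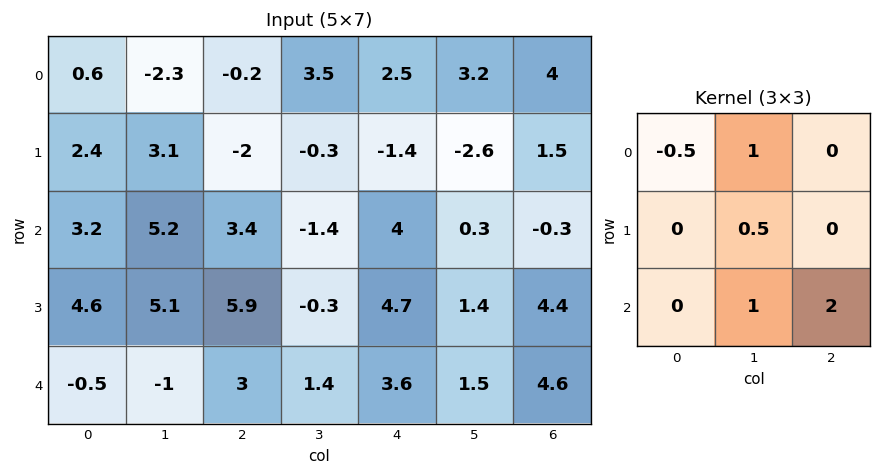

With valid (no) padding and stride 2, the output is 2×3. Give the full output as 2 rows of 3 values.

10.95 10.05 0.35
11.15 5.35 9.7

Output[0,0]: The receptive field on the input at this output position is [0.6 -2.3 -0.2 / 2.4 3.1 -2 / 3.2 5.2 3.4]. Elementwise product with the kernel and sum: 0.6·-0.5 + -2.3·1 + 3.1·0.5 + 5.2·1 + 3.4·2.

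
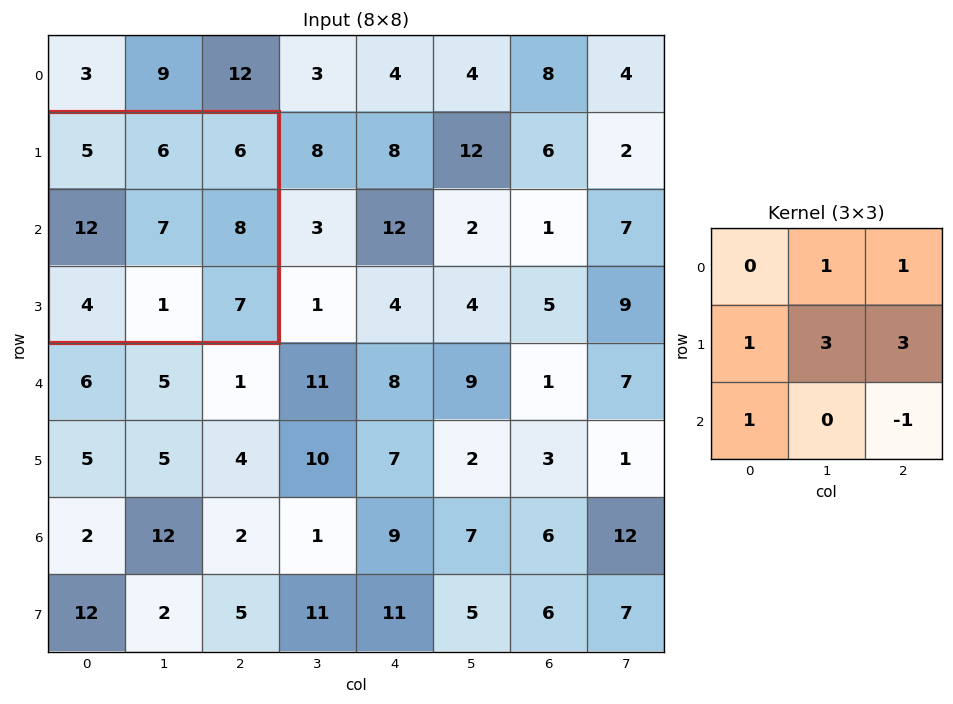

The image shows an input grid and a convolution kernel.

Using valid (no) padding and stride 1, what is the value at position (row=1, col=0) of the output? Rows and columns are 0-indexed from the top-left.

66

The receptive field on the input at this output position is [5 6 6 / 12 7 8 / 4 1 7]. Elementwise product with the kernel and sum: 6·1 + 6·1 + 12·1 + 7·3 + 8·3 + 4·1 + 7·-1.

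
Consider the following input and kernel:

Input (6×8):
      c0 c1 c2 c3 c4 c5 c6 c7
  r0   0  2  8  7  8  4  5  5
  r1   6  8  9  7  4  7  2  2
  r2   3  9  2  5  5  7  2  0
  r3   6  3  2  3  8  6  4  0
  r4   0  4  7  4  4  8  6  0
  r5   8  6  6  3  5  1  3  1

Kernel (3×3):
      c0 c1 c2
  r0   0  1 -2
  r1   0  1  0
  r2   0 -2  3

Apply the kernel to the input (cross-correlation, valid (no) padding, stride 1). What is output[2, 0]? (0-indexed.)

The receptive field on the input at this output position is [3 9 2 / 6 3 2 / 0 4 7]. Elementwise product with the kernel and sum: 9·1 + 2·-2 + 3·1 + 4·-2 + 7·3.

21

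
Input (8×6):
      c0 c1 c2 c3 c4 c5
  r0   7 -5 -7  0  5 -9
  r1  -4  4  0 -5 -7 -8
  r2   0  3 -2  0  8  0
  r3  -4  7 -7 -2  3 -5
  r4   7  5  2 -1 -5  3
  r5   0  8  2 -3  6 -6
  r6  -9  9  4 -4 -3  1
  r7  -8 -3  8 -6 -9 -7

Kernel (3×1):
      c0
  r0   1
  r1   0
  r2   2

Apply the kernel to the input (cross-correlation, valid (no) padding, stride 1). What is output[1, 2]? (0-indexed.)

-14

The receptive field on the input at this output position is [0 / -2 / -7]. Elementwise product with the kernel and sum: 0·1 + -7·2.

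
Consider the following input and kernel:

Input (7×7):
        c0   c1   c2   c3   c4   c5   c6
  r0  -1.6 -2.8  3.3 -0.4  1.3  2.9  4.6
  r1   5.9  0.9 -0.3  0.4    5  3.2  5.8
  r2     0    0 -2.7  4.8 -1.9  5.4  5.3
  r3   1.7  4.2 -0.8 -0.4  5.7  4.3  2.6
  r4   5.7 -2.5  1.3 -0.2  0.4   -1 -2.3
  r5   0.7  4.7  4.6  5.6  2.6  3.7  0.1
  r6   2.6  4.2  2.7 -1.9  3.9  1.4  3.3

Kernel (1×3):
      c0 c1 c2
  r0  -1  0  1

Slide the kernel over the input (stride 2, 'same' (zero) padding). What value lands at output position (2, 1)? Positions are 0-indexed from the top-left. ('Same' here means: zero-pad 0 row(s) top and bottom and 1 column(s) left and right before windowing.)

2.3

The receptive field on the zero-padded input at this output position is [-2.5 1.3 -0.2]. Elementwise product with the kernel and sum: -2.5·-1 + -0.2·1.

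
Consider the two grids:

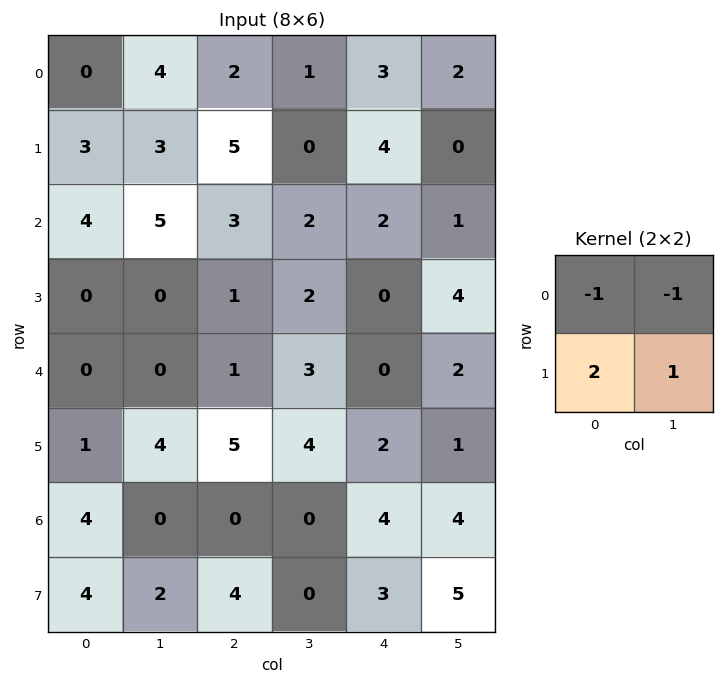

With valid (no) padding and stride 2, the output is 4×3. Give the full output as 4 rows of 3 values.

Output[0,0]: The receptive field on the input at this output position is [0 4 / 3 3]. Elementwise product with the kernel and sum: 0·-1 + 4·-1 + 3·2 + 3·1.

5 7 3
-9 -1 1
6 10 3
6 8 3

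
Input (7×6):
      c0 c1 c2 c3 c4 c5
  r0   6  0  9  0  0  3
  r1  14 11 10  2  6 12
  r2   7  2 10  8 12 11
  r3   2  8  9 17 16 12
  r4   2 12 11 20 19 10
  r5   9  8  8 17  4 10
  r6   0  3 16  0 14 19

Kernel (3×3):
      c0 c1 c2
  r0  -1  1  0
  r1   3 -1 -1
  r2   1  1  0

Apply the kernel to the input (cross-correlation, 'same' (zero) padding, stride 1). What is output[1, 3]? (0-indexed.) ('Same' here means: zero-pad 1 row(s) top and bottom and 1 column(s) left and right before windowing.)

31

The receptive field on the zero-padded input at this output position is [9 0 0 / 10 2 6 / 10 8 12]. Elementwise product with the kernel and sum: 9·-1 + 0·1 + 10·3 + 2·-1 + 6·-1 + 10·1 + 8·1.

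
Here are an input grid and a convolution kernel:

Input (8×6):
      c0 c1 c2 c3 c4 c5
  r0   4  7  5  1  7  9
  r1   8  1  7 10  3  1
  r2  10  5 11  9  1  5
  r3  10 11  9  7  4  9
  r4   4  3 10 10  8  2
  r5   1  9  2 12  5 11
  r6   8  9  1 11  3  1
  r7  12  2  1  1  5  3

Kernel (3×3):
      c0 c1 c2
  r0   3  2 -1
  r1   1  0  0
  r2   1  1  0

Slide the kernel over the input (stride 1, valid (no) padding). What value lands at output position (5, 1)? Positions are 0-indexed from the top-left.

The receptive field on the input at this output position is [9 2 12 / 9 1 11 / 2 1 1]. Elementwise product with the kernel and sum: 9·3 + 2·2 + 12·-1 + 9·1 + 2·1 + 1·1.

31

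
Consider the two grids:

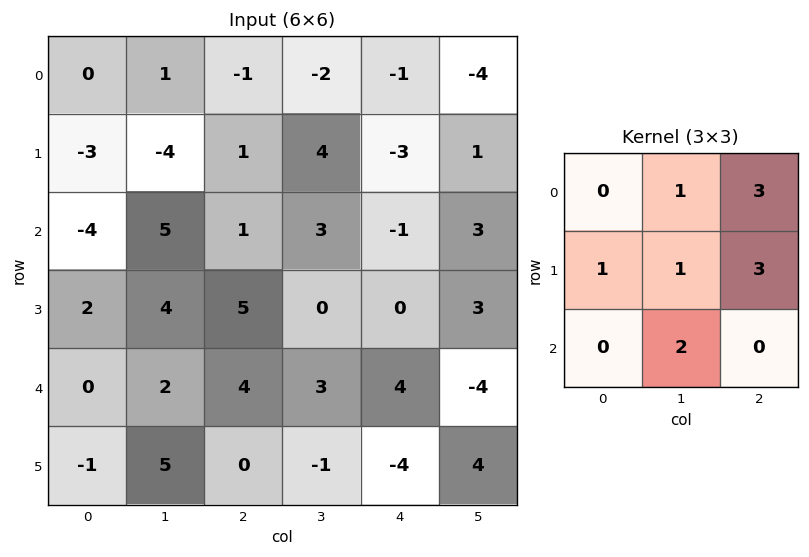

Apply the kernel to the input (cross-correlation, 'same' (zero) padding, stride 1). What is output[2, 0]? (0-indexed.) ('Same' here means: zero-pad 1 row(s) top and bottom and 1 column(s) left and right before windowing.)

0

The receptive field on the zero-padded input at this output position is [0 -3 -4 / 0 -4 5 / 0 2 4]. Elementwise product with the kernel and sum: -3·1 + -4·3 + 0·1 + -4·1 + 5·3 + 2·2.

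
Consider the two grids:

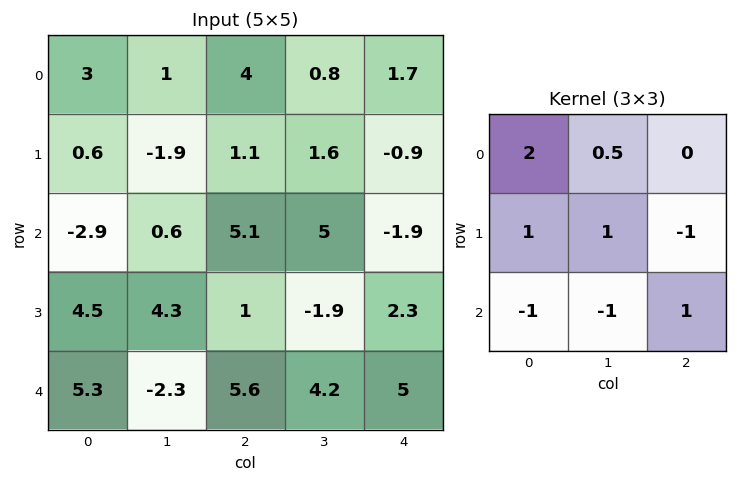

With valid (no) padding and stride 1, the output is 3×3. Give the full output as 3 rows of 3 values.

11.5 0.9 0
-14.95 -9.75 18.2
4.9 11.85 4.7

Output[0,0]: The receptive field on the input at this output position is [3 1 4 / 0.6 -1.9 1.1 / -2.9 0.6 5.1]. Elementwise product with the kernel and sum: 3·2 + 1·0.5 + 0.6·1 + -1.9·1 + 1.1·-1 + -2.9·-1 + 0.6·-1 + 5.1·1.
Output[0,1]: The receptive field on the input at this output position is [1 4 0.8 / -1.9 1.1 1.6 / 0.6 5.1 5]. Elementwise product with the kernel and sum: 1·2 + 4·0.5 + -1.9·1 + 1.1·1 + 1.6·-1 + 0.6·-1 + 5.1·-1 + 5·1.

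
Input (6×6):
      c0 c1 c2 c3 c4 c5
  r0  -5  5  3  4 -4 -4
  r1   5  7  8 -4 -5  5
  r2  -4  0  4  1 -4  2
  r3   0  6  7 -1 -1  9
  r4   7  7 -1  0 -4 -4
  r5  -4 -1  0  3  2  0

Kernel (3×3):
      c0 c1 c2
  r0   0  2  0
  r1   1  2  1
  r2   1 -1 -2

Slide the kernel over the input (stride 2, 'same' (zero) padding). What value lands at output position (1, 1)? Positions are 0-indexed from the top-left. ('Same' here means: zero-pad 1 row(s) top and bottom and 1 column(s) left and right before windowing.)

26

The receptive field on the zero-padded input at this output position is [7 8 -4 / 0 4 1 / 6 7 -1]. Elementwise product with the kernel and sum: 8·2 + 0·1 + 4·2 + 1·1 + 6·1 + 7·-1 + -1·-2.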